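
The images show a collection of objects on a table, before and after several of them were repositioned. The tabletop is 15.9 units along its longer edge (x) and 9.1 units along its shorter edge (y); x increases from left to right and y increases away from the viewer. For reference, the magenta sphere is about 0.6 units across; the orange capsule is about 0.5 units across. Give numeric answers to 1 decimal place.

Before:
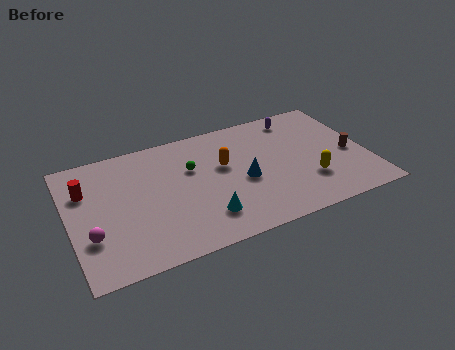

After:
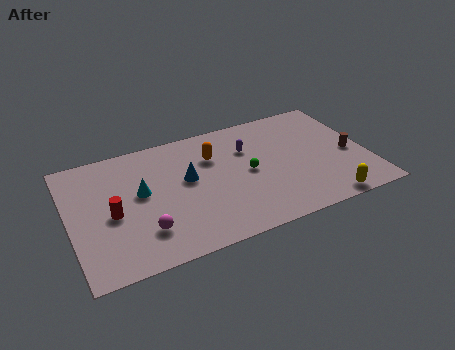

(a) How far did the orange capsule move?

1.0

The orange capsule moved from about (8.3, 5.5) to (7.8, 6.4), a distance of √(0.5² + 0.9²) ≈ 1.0.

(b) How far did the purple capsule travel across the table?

3.3

From (12.6, 7.8) to (9.7, 6.3), the purple capsule covered √(2.9² + 1.5²) ≈ 3.3 units.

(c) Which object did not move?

the brown cylinder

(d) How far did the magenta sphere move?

2.8

The magenta sphere was near (1.0, 2.9) before and (3.7, 2.3) after, so it travelled √(2.7² + 0.6²) ≈ 2.8 units.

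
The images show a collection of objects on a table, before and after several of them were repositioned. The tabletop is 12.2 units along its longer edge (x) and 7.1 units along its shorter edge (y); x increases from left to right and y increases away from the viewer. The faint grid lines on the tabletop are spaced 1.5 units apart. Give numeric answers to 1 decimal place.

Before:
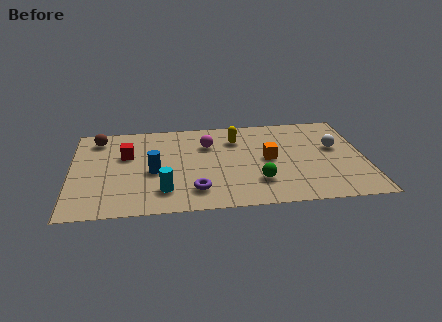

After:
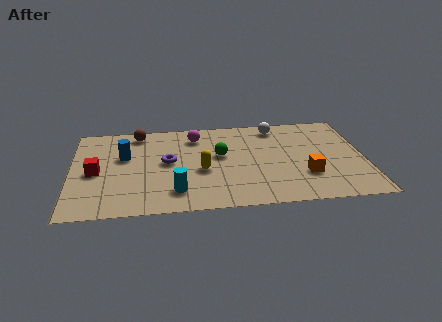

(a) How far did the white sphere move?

3.1

From (11.0, 4.2) to (8.6, 6.1), the white sphere covered √(2.4² + 1.9²) ≈ 3.1 units.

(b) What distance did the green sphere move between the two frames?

2.7

The green sphere was near (7.7, 1.9) before and (6.2, 4.1) after, so it travelled √(1.5² + 2.2²) ≈ 2.7 units.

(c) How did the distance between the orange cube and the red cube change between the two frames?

+2.8

They were about 6.0 units apart before and 8.8 after — 2.8 units further apart.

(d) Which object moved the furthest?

the white sphere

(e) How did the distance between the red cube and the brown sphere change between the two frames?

+1.6

Before: roughly 1.8 units apart; after: 3.4. That's 1.6 units further apart.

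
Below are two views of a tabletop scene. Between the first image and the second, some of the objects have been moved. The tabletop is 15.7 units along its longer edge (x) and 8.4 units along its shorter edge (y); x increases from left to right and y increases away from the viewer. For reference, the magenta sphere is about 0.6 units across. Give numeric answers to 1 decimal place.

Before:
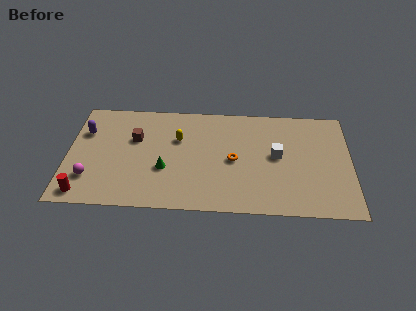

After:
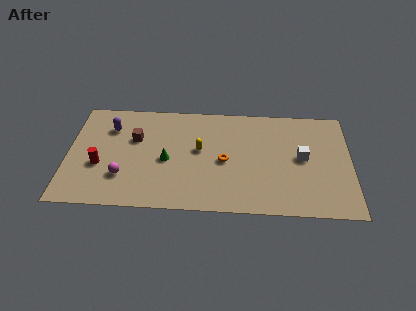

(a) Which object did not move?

the brown cube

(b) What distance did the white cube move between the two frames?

1.4

From (11.6, 4.5) to (13.0, 4.4), the white cube covered √(1.4² + 0.1²) ≈ 1.4 units.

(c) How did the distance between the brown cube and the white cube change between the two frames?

+1.4

The distance was about 8.0 in the first image and 9.4 in the second, so they moved 1.4 units further apart.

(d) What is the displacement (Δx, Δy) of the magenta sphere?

(1.8, 0.2)

From the two frames, the magenta sphere sits at roughly (1.3, 2.2) before and (3.1, 2.4) after.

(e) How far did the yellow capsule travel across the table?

1.4

The yellow capsule was near (6.1, 5.5) before and (7.3, 4.7) after, so it travelled √(1.2² + 0.8²) ≈ 1.4 units.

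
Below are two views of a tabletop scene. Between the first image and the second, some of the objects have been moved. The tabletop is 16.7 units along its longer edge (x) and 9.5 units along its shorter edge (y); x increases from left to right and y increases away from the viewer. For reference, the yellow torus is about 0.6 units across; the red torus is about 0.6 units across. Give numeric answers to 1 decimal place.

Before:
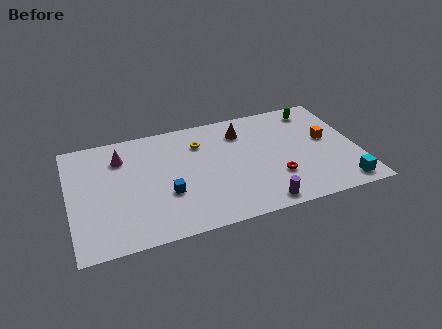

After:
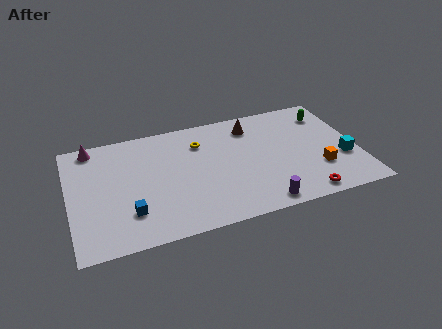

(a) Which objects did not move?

the yellow torus and the purple cylinder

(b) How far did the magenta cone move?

2.1

The magenta cone moved from about (3.1, 7.2) to (1.5, 8.5), a distance of √(1.6² + 1.3²) ≈ 2.1.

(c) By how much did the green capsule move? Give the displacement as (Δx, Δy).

(0.7, -0.6)

From the two frames, the green capsule sits at roughly (14.6, 8.1) before and (15.3, 7.5) after.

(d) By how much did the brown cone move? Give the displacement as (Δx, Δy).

(0.6, 0.3)

From the two frames, the brown cone sits at roughly (10.2, 7.4) before and (10.8, 7.7) after.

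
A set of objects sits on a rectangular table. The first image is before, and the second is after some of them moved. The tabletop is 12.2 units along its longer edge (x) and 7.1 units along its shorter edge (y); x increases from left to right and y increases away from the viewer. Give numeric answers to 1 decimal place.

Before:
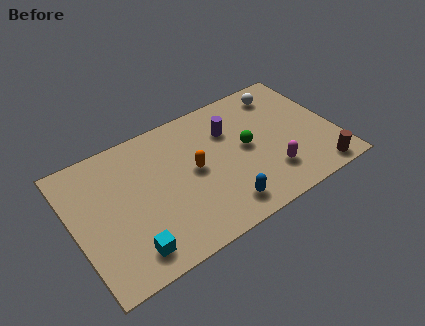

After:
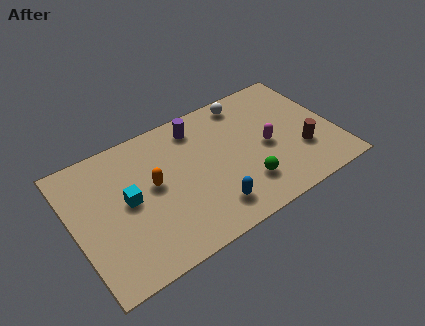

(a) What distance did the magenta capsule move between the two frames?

1.5

From (8.9, 1.8) to (9.0, 3.3), the magenta capsule covered √(0.1² + 1.5²) ≈ 1.5 units.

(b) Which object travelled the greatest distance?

the cyan cube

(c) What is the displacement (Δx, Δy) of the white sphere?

(-1.7, 0.3)

The white sphere was at about (10.2, 5.9) and moved to about (8.5, 6.2).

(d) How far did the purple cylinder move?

1.7

From (7.5, 5.0) to (6.1, 5.9), the purple cylinder covered √(1.4² + 0.9²) ≈ 1.7 units.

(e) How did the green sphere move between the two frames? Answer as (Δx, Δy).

(-0.4, -1.9)

The green sphere started near (8.1, 3.7) and ended near (7.7, 1.8).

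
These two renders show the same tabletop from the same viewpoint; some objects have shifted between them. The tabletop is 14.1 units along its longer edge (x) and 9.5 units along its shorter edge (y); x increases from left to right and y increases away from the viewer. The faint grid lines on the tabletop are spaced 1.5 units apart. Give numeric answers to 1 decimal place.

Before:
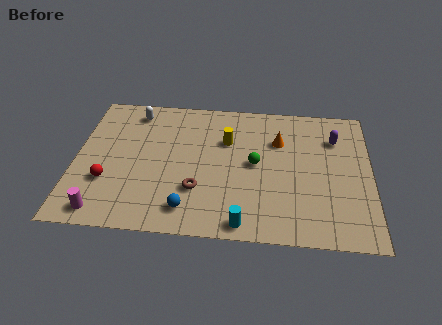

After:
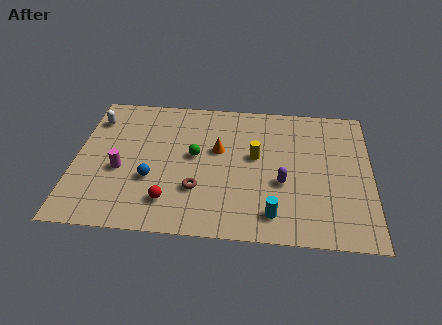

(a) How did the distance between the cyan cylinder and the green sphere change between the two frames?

+1.2

The distance was about 4.0 in the first image and 5.2 in the second, so they moved 1.2 units further apart.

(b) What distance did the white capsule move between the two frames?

2.0

The white capsule was near (2.7, 8.1) before and (0.8, 7.4) after, so it travelled √(1.9² + 0.7²) ≈ 2.0 units.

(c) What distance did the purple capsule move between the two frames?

4.1

The purple capsule moved from about (12.4, 7.0) to (9.9, 3.7), a distance of √(2.5² + 3.3²) ≈ 4.1.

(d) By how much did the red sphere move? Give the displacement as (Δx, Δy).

(3.0, -1.1)

From the two frames, the red sphere sits at roughly (1.6, 3.1) before and (4.6, 2.0) after.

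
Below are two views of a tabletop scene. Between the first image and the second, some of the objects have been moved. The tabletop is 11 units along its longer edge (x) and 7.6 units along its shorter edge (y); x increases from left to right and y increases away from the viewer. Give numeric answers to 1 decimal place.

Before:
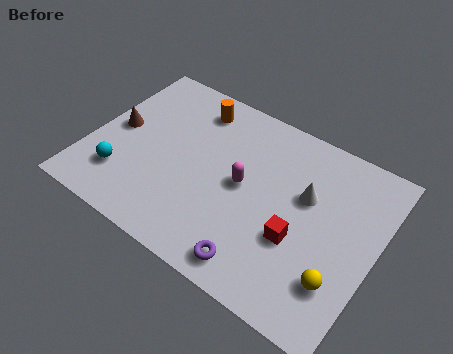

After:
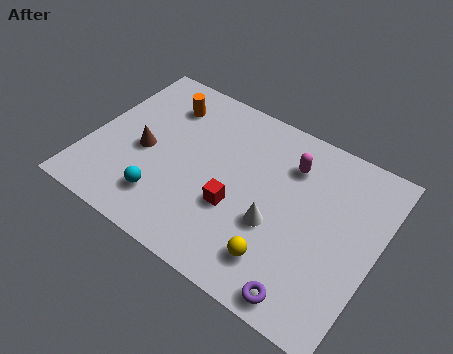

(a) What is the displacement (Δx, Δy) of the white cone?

(-0.9, -1.8)

The white cone was at about (8.2, 4.7) and moved to about (7.3, 2.9).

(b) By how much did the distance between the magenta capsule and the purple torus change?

+2.0

They were about 3.1 units apart before and 5.1 after — 2.0 units further apart.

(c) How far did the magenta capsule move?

2.3

The magenta capsule was near (5.9, 3.9) before and (7.4, 5.7) after, so it travelled √(1.5² + 1.8²) ≈ 2.3 units.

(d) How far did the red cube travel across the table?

2.4

The red cube was near (8.2, 2.8) before and (5.8, 2.8) after, so it travelled √(2.4² + 0.0²) ≈ 2.4 units.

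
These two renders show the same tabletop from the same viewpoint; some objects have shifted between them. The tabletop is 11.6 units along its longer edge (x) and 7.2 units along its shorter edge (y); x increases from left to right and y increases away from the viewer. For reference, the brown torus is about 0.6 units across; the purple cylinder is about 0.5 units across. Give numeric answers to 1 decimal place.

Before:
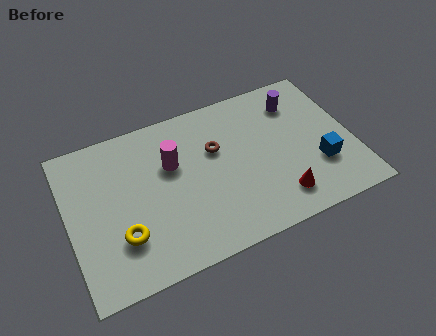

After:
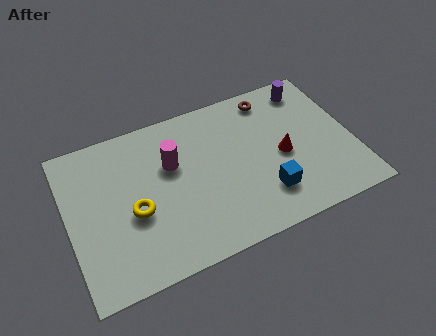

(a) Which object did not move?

the magenta cylinder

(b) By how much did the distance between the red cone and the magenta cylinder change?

-0.5

Before: roughly 5.1 units apart; after: 4.6. That's 0.5 units closer together.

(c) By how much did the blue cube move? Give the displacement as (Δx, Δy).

(-2.3, -0.5)

From the two frames, the blue cube sits at roughly (10.1, 2.3) before and (7.8, 1.8) after.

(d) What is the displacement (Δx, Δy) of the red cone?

(0.4, 1.9)

The red cone started near (8.3, 1.4) and ended near (8.7, 3.3).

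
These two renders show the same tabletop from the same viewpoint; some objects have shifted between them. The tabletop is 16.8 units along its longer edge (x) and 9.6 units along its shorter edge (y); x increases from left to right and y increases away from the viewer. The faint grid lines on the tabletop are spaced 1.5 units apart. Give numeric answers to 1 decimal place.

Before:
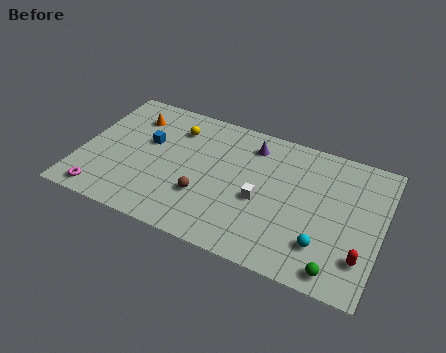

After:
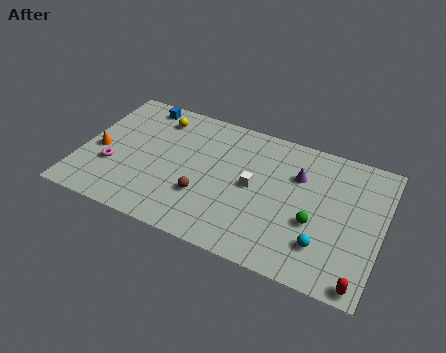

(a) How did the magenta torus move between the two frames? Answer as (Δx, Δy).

(0.3, 2.2)

The magenta torus was at about (1.6, 1.1) and moved to about (1.9, 3.3).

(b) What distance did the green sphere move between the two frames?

3.0

The green sphere moved from about (14.7, 1.1) to (13.2, 3.7), a distance of √(1.5² + 2.6²) ≈ 3.0.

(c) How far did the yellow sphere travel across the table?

1.2

The yellow sphere was near (5.0, 7.4) before and (3.9, 7.8) after, so it travelled √(1.1² + 0.4²) ≈ 1.2 units.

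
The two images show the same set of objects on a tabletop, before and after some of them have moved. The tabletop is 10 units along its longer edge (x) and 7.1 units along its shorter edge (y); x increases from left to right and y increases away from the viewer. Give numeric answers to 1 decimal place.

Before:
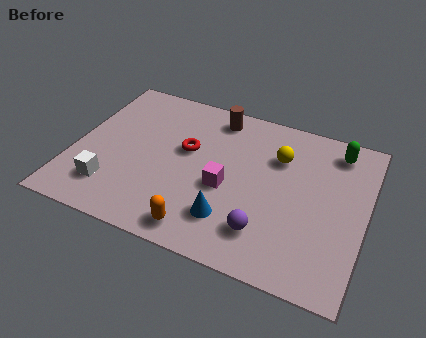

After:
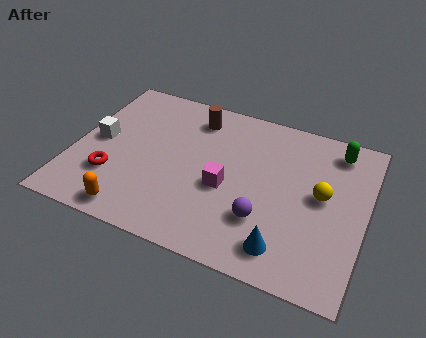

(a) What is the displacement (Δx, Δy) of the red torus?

(-2.3, -2.1)

The red torus was at about (3.8, 4.2) and moved to about (1.5, 2.1).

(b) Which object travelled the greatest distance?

the red torus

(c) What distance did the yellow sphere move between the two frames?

2.0

The yellow sphere moved from about (6.9, 5.0) to (8.5, 3.8), a distance of √(1.6² + 1.2²) ≈ 2.0.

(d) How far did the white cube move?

2.1

From (1.5, 1.6) to (0.8, 3.6), the white cube covered √(0.7² + 2.0²) ≈ 2.1 units.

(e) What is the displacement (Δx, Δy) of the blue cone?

(1.9, -0.5)

The blue cone started near (5.6, 1.7) and ended near (7.5, 1.2).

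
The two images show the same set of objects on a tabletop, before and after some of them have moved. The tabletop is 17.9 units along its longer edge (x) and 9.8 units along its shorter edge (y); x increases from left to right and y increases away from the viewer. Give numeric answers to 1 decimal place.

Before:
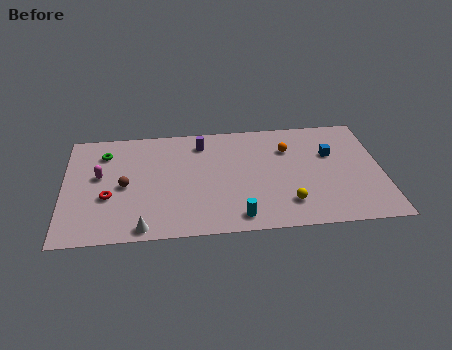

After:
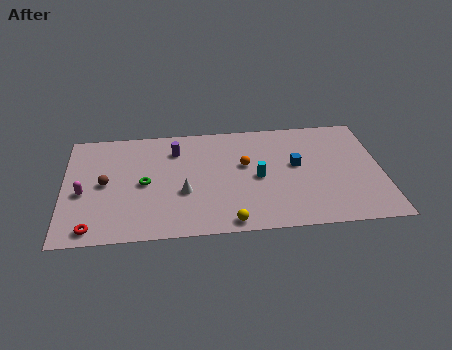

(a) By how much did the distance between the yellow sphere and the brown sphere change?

-1.4

They were about 9.4 units apart before and 8.0 after — 1.4 units closer together.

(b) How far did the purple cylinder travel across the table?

1.6

The purple cylinder moved from about (7.8, 8.0) to (6.3, 7.5), a distance of √(1.5² + 0.5²) ≈ 1.6.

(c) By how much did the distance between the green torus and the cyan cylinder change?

-3.3

They were about 9.7 units apart before and 6.4 after — 3.3 units closer together.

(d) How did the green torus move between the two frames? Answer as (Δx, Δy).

(2.2, -2.9)

The green torus started near (2.3, 7.6) and ended near (4.5, 4.7).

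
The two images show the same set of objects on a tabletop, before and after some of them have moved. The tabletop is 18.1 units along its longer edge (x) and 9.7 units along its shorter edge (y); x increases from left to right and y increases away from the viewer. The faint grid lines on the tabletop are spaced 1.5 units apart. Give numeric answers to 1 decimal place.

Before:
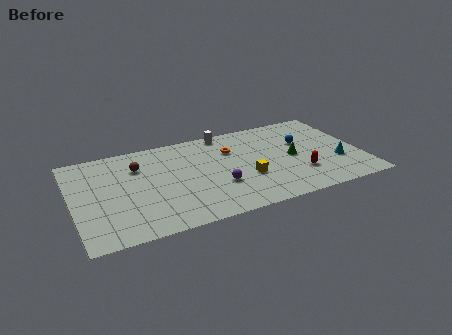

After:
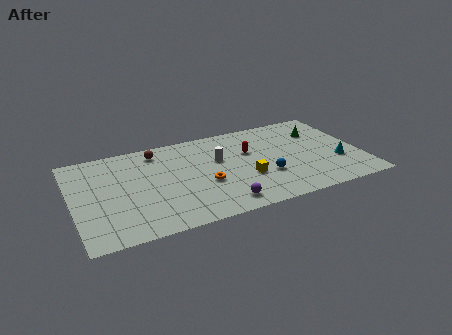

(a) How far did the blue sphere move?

3.9

The blue sphere moved from about (14.6, 6.1) to (11.9, 3.3), a distance of √(2.7² + 2.8²) ≈ 3.9.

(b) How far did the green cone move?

3.0

From (13.8, 4.7) to (15.8, 7.0), the green cone covered √(2.0² + 2.3²) ≈ 3.0 units.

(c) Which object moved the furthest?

the red capsule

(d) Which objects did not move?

the yellow cube and the cyan cone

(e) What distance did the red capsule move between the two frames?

4.4

The red capsule was near (14.0, 2.8) before and (11.2, 6.2) after, so it travelled √(2.8² + 3.4²) ≈ 4.4 units.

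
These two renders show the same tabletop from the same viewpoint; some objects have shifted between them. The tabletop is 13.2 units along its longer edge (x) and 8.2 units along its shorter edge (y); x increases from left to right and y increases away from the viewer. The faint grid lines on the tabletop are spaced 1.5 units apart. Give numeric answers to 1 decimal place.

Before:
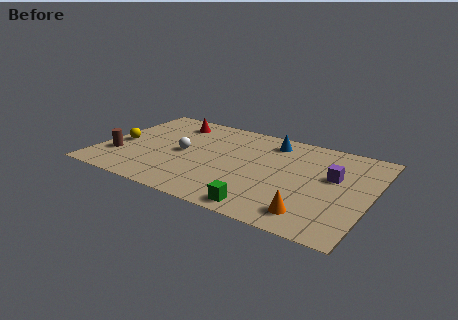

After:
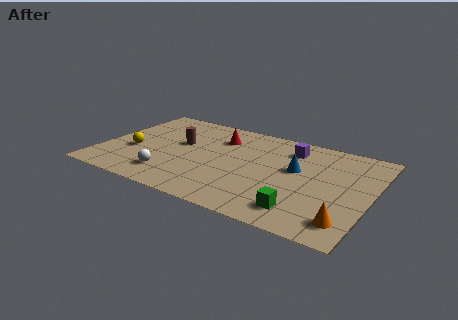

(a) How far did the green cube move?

1.8

From (8.5, 0.9) to (10.2, 1.5), the green cube covered √(1.7² + 0.6²) ≈ 1.8 units.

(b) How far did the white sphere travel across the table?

2.3

The white sphere moved from about (4.0, 4.0) to (3.7, 1.7), a distance of √(0.3² + 2.3²) ≈ 2.3.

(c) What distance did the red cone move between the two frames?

2.6

The red cone was near (3.0, 6.7) before and (5.5, 6.1) after, so it travelled √(2.5² + 0.6²) ≈ 2.6 units.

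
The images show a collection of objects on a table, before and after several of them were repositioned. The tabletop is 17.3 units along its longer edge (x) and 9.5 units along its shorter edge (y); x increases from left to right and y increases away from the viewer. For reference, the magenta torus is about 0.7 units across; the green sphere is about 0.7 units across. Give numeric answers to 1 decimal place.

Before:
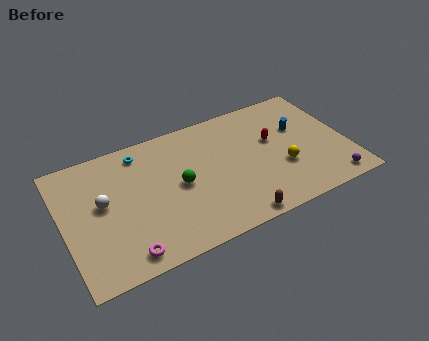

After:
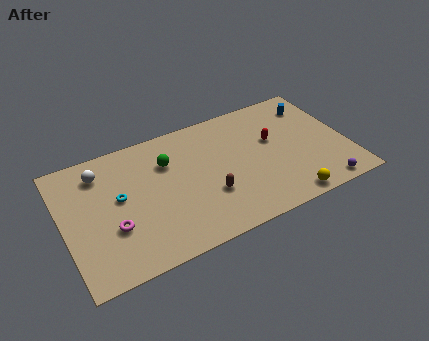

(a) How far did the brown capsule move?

2.7

The brown capsule moved from about (9.9, 0.8) to (8.6, 3.2), a distance of √(1.3² + 2.4²) ≈ 2.7.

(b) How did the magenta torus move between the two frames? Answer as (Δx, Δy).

(-0.5, 2.1)

The magenta torus was at about (3.3, 1.2) and moved to about (2.8, 3.3).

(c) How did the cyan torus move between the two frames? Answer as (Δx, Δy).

(-1.6, -2.8)

From the two frames, the cyan torus sits at roughly (5.0, 8.1) before and (3.4, 5.3) after.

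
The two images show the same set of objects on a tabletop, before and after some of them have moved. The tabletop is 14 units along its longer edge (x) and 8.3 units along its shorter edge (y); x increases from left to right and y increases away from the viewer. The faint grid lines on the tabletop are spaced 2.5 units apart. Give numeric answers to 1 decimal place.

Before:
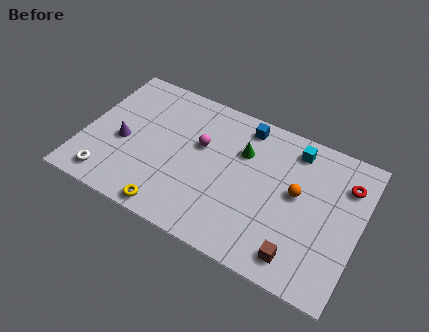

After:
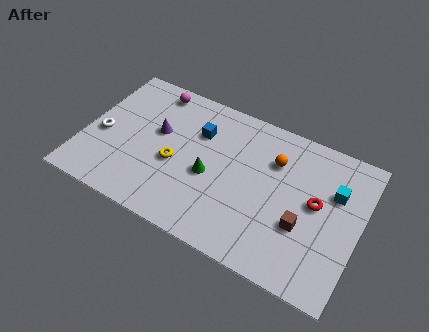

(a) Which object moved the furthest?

the magenta sphere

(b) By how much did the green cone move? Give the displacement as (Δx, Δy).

(-1.4, -2.1)

From the two frames, the green cone sits at roughly (7.9, 5.7) before and (6.5, 3.6) after.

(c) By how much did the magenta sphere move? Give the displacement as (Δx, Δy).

(-2.8, 2.2)

From the two frames, the magenta sphere sits at roughly (5.8, 5.1) before and (3.0, 7.3) after.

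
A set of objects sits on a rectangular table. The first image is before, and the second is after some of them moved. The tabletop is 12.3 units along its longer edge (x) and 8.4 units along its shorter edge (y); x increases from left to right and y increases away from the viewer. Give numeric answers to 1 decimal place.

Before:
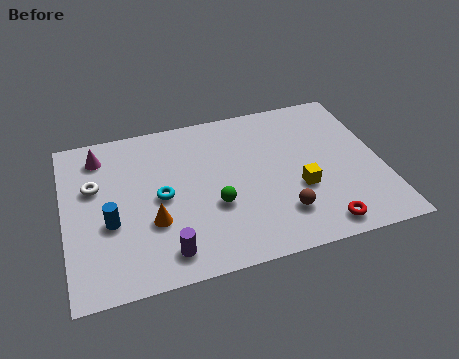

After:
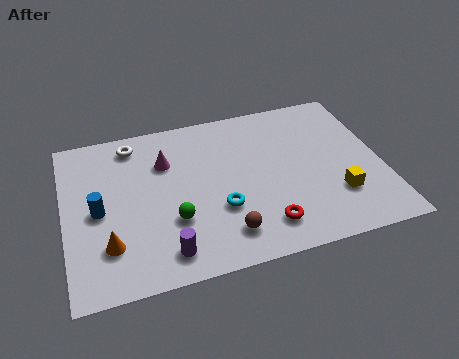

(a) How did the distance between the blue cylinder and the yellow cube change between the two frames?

+1.9

They were about 7.3 units apart before and 9.2 after — 1.9 units further apart.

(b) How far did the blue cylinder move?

0.8

The blue cylinder was near (1.7, 3.3) before and (1.3, 4.0) after, so it travelled √(0.4² + 0.7²) ≈ 0.8 units.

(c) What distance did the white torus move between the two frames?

2.5

The white torus moved from about (1.2, 5.3) to (2.8, 7.2), a distance of √(1.6² + 1.9²) ≈ 2.5.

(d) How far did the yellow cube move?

1.6

The yellow cube was near (9.0, 3.1) before and (10.4, 2.4) after, so it travelled √(1.4² + 0.7²) ≈ 1.6 units.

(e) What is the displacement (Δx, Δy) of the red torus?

(-2.1, 0.6)

From the two frames, the red torus sits at roughly (9.6, 1.0) before and (7.5, 1.6) after.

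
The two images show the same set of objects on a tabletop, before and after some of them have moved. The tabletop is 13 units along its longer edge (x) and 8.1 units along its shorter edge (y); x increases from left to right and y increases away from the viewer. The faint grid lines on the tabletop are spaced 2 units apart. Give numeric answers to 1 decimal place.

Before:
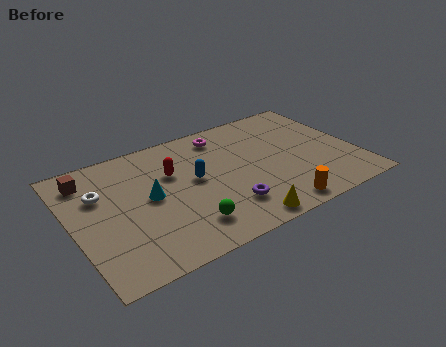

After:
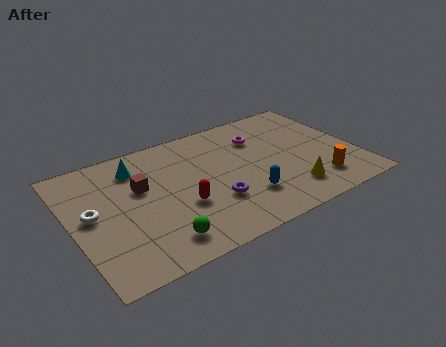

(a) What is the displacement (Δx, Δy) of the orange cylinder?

(2.1, 0.8)

From the two frames, the orange cylinder sits at roughly (8.8, 0.9) before and (10.9, 1.7) after.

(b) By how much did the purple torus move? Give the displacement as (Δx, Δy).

(-0.5, 0.6)

From the two frames, the purple torus sits at roughly (6.7, 2.0) before and (6.2, 2.6) after.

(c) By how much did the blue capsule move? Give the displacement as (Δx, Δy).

(2.0, -2.2)

The blue capsule started near (5.6, 4.4) and ended near (7.6, 2.2).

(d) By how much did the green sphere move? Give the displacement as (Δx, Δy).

(-1.3, -0.3)

From the two frames, the green sphere sits at roughly (4.8, 1.7) before and (3.5, 1.4) after.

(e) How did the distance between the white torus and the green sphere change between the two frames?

-1.1

They were about 5.0 units apart before and 3.9 after — 1.1 units closer together.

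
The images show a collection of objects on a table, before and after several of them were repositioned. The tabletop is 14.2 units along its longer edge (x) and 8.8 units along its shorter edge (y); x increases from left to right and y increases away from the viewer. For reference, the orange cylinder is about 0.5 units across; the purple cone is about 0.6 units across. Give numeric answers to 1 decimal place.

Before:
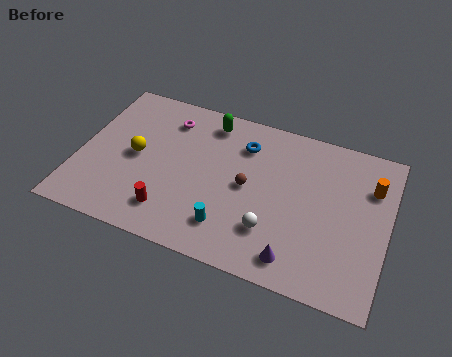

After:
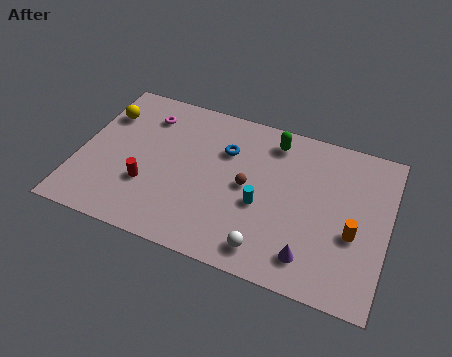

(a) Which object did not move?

the brown sphere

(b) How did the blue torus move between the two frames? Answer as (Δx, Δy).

(-0.8, -0.6)

The blue torus started near (7.4, 6.7) and ended near (6.6, 6.1).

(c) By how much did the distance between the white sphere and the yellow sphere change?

+2.8

Before: roughly 6.8 units apart; after: 9.6. That's 2.8 units further apart.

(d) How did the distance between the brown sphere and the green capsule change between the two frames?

-0.6

Before: roughly 3.7 units apart; after: 3.1. That's 0.6 units closer together.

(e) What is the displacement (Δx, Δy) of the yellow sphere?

(-1.7, 2.0)

The yellow sphere was at about (2.6, 4.4) and moved to about (0.9, 6.4).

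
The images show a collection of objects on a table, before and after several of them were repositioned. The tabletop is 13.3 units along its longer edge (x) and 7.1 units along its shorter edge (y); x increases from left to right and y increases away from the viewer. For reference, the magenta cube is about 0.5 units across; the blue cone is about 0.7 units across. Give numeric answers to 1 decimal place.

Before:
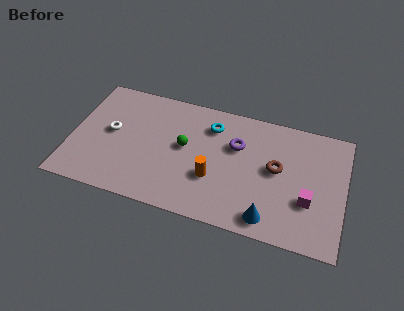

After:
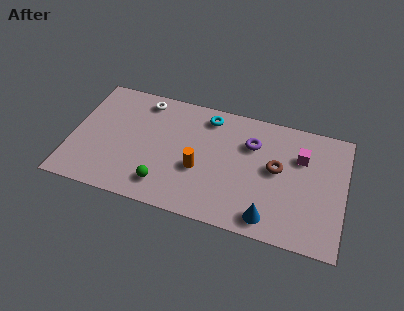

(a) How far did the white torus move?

2.7

The white torus was near (1.9, 3.8) before and (3.3, 6.1) after, so it travelled √(1.4² + 2.3²) ≈ 2.7 units.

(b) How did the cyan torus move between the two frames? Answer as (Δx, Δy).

(-0.2, 0.5)

The cyan torus started near (6.7, 5.5) and ended near (6.5, 6.0).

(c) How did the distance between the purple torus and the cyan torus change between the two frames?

+0.9

They were about 1.5 units apart before and 2.4 after — 0.9 units further apart.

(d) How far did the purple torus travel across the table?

0.8

From (8.0, 4.7) to (8.7, 5.0), the purple torus covered √(0.7² + 0.3²) ≈ 0.8 units.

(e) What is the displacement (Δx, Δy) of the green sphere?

(-0.8, -2.5)

The green sphere started near (5.5, 3.9) and ended near (4.7, 1.4).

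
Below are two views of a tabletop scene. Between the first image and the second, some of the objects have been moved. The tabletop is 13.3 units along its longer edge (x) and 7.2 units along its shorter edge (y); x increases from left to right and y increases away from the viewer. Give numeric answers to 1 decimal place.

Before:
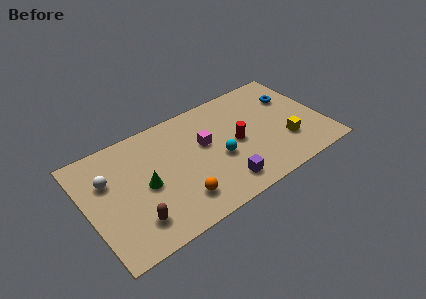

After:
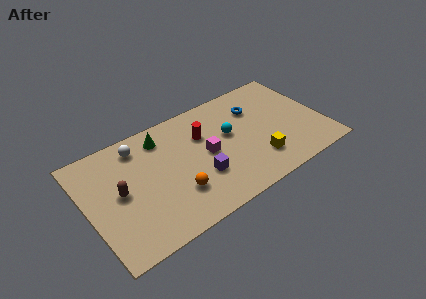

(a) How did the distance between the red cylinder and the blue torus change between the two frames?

-0.7

They were about 3.8 units apart before and 3.1 after — 0.7 units closer together.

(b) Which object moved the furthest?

the green cone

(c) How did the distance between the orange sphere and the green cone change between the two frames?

+1.4

The distance was about 2.4 in the first image and 3.8 in the second, so they moved 1.4 units further apart.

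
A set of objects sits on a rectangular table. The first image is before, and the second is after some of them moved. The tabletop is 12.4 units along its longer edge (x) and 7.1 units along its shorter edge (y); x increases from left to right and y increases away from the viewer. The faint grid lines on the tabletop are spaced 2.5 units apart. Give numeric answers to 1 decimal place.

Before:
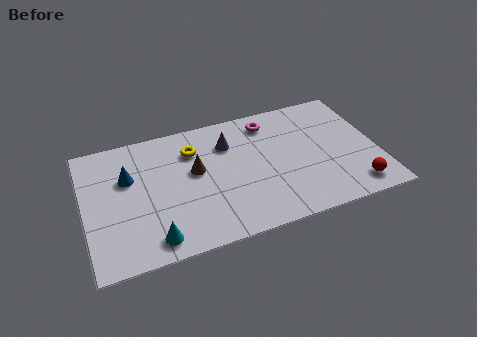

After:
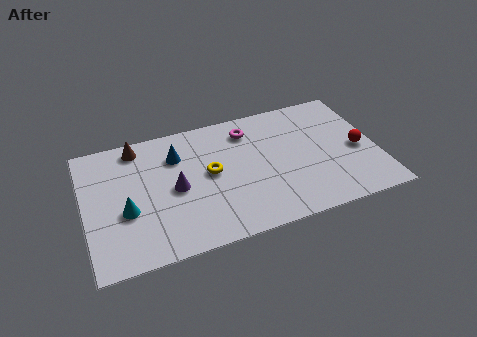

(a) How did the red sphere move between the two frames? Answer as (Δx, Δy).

(0.4, 2.1)

The red sphere started near (11.2, 1.1) and ended near (11.6, 3.2).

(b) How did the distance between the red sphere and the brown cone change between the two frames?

+2.5

They were about 7.2 units apart before and 9.7 after — 2.5 units further apart.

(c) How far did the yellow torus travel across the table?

1.6

The yellow torus moved from about (4.7, 5.3) to (5.3, 3.8), a distance of √(0.6² + 1.5²) ≈ 1.6.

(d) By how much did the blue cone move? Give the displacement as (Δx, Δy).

(2.1, 0.6)

From the two frames, the blue cone sits at roughly (1.9, 4.6) before and (4.0, 5.2) after.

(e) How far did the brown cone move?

3.1

From (4.7, 4.1) to (2.4, 6.2), the brown cone covered √(2.3² + 2.1²) ≈ 3.1 units.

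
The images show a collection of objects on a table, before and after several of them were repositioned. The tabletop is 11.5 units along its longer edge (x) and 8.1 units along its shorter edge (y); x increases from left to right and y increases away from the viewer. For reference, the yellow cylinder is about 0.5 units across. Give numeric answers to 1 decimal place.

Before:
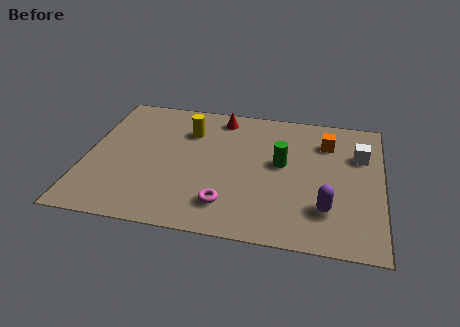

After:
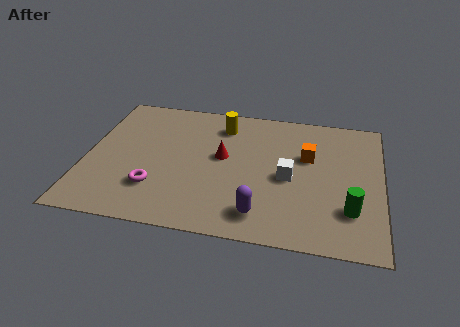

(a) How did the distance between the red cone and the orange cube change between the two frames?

-0.9

The distance was about 4.3 in the first image and 3.4 in the second, so they moved 0.9 units closer together.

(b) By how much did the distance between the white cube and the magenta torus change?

-1.0

They were about 6.3 units apart before and 5.3 after — 1.0 units closer together.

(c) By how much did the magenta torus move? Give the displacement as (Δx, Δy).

(-2.8, 0.5)

The magenta torus started near (5.6, 1.7) and ended near (2.8, 2.2).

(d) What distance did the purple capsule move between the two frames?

2.6

The purple capsule was near (9.4, 2.1) before and (6.9, 1.4) after, so it travelled √(2.5² + 0.7²) ≈ 2.6 units.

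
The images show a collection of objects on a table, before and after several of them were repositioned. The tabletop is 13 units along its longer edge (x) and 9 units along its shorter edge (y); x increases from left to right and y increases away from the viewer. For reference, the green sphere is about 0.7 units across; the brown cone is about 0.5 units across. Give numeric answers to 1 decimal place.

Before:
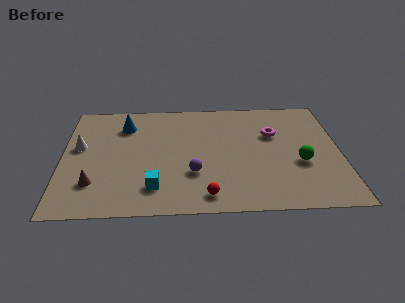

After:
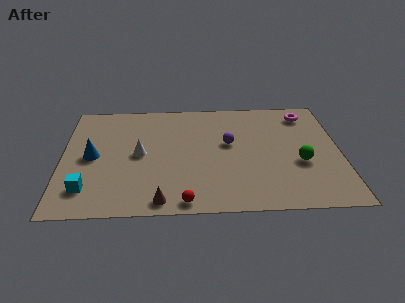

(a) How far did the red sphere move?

1.1

The red sphere was near (6.7, 1.2) before and (5.7, 0.8) after, so it travelled √(1.0² + 0.4²) ≈ 1.1 units.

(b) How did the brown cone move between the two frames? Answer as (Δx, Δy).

(3.1, -1.4)

From the two frames, the brown cone sits at roughly (1.5, 2.3) before and (4.6, 0.9) after.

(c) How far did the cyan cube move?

3.1

The cyan cube was near (4.3, 1.9) before and (1.2, 1.9) after, so it travelled √(3.1² + 0.0²) ≈ 3.1 units.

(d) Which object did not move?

the green sphere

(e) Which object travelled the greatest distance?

the brown cone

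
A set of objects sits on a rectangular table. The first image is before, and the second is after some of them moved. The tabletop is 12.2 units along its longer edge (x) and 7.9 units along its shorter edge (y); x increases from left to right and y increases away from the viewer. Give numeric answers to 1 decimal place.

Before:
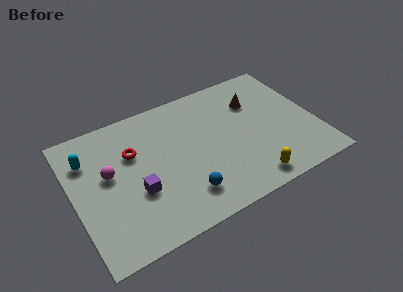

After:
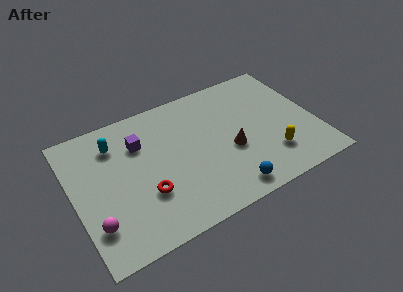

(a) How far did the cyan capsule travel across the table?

1.4

The cyan capsule was near (0.9, 5.8) before and (2.3, 6.1) after, so it travelled √(1.4² + 0.3²) ≈ 1.4 units.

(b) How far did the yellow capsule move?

1.6

The yellow capsule was near (8.4, 1.0) before and (9.7, 2.0) after, so it travelled √(1.3² + 1.0²) ≈ 1.6 units.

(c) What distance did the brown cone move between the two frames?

2.9

From (9.4, 5.6) to (7.8, 3.2), the brown cone covered √(1.6² + 2.4²) ≈ 2.9 units.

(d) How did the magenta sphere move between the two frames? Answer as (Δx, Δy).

(-1.0, -2.5)

From the two frames, the magenta sphere sits at roughly (1.8, 4.5) before and (0.8, 2.0) after.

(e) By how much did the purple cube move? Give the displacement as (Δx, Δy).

(0.5, 2.7)

From the two frames, the purple cube sits at roughly (3.0, 2.9) before and (3.5, 5.6) after.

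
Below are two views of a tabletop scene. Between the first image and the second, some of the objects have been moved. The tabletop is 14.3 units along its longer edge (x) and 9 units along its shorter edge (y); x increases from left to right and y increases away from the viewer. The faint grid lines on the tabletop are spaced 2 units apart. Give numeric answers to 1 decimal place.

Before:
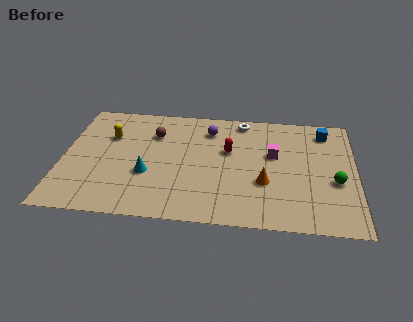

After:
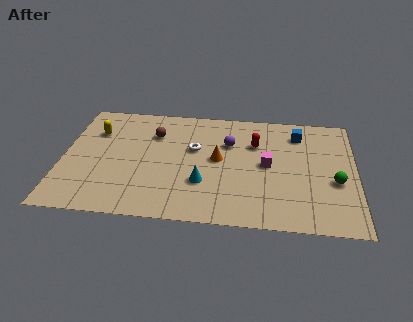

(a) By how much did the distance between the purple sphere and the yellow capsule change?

+1.6

They were about 5.0 units apart before and 6.6 after — 1.6 units further apart.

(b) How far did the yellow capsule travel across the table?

0.8

The yellow capsule moved from about (2.2, 6.1) to (1.5, 6.4), a distance of √(0.7² + 0.3²) ≈ 0.8.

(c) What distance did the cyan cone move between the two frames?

2.7

The cyan cone was near (4.2, 3.3) before and (6.9, 2.9) after, so it travelled √(2.7² + 0.4²) ≈ 2.7 units.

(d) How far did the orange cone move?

2.8

The orange cone moved from about (9.9, 3.2) to (7.6, 4.8), a distance of √(2.3² + 1.6²) ≈ 2.8.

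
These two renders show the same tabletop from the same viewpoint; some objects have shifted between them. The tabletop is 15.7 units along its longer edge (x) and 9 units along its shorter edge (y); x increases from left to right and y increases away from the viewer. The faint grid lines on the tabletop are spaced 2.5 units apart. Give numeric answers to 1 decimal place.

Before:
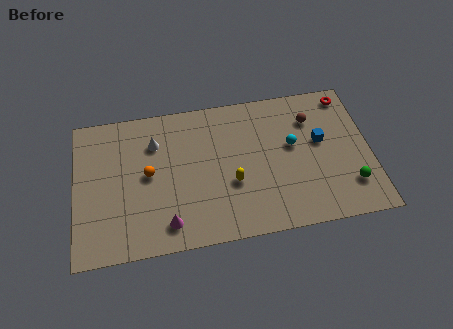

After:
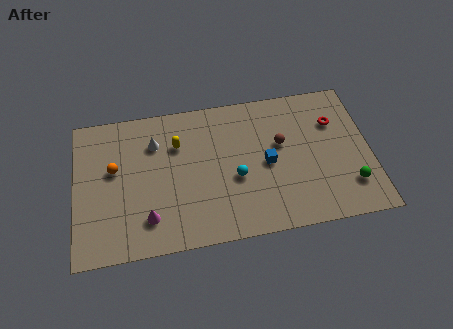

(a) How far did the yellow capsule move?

4.0

From (8.3, 3.4) to (5.5, 6.3), the yellow capsule covered √(2.8² + 2.9²) ≈ 4.0 units.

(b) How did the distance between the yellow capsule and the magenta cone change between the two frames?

+0.6

Before: roughly 4.0 units apart; after: 4.6. That's 0.6 units further apart.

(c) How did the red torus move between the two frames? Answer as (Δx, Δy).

(-0.8, -1.6)

The red torus started near (14.7, 7.9) and ended near (13.9, 6.3).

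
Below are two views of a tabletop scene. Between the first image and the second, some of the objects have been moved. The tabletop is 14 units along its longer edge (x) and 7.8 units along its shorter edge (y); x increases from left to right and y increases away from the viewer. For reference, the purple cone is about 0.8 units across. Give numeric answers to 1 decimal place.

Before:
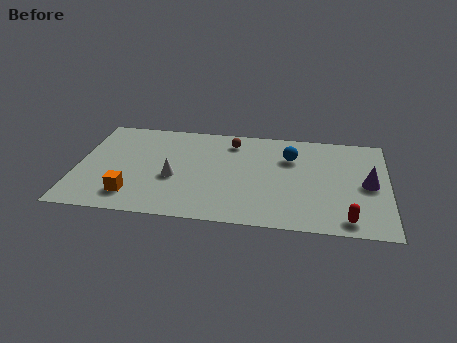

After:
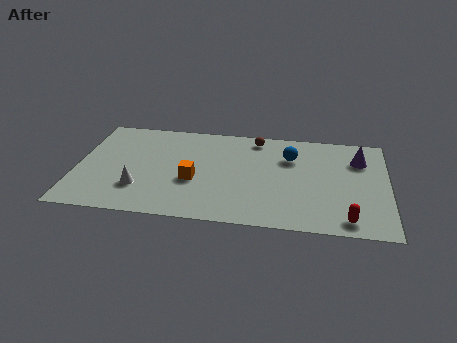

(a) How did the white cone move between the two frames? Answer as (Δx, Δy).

(-1.5, -1.0)

The white cone was at about (4.4, 3.2) and moved to about (2.9, 2.2).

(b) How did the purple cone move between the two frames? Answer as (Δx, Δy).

(-0.4, 1.9)

The purple cone started near (13.1, 3.8) and ended near (12.7, 5.7).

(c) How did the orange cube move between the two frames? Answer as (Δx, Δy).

(2.7, 1.5)

The orange cube started near (2.6, 1.6) and ended near (5.3, 3.1).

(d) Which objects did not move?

the blue sphere and the red capsule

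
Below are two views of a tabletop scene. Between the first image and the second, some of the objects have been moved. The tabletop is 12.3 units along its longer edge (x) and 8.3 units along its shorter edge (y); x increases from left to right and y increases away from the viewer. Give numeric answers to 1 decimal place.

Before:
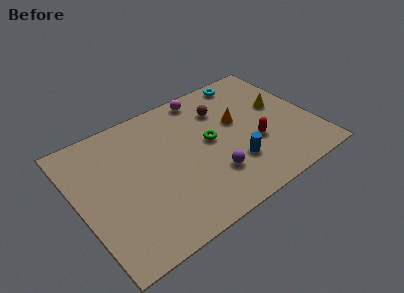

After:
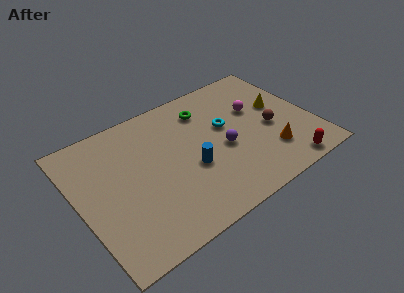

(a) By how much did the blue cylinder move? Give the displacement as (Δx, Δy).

(-2.1, 0.9)

The blue cylinder was at about (7.8, 2.4) and moved to about (5.7, 3.3).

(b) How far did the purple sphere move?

1.6

The purple sphere moved from about (6.6, 2.3) to (7.5, 3.6), a distance of √(0.9² + 1.3²) ≈ 1.6.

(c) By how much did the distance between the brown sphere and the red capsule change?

-0.4

Before: roughly 3.2 units apart; after: 2.8. That's 0.4 units closer together.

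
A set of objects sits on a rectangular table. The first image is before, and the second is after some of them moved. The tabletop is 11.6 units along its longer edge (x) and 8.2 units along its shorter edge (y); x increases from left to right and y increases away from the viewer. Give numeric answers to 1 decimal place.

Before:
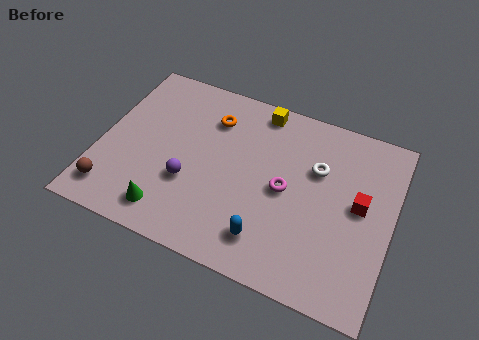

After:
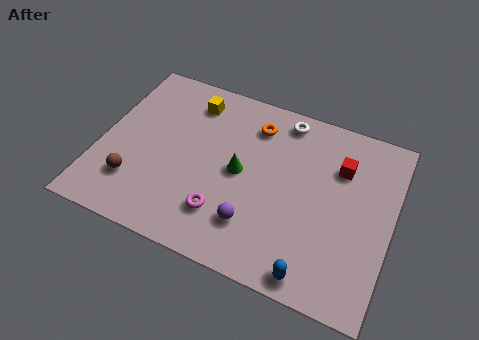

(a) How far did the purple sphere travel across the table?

2.8

The purple sphere was near (3.7, 2.9) before and (6.4, 2.0) after, so it travelled √(2.7² + 0.9²) ≈ 2.8 units.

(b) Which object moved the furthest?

the green cone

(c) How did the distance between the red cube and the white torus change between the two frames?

+0.7

Before: roughly 2.1 units apart; after: 2.8. That's 0.7 units further apart.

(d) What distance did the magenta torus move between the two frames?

3.0

From (7.4, 4.0) to (5.2, 2.0), the magenta torus covered √(2.2² + 2.0²) ≈ 3.0 units.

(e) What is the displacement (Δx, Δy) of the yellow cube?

(-2.7, -0.6)

The yellow cube started near (6.0, 7.3) and ended near (3.3, 6.7).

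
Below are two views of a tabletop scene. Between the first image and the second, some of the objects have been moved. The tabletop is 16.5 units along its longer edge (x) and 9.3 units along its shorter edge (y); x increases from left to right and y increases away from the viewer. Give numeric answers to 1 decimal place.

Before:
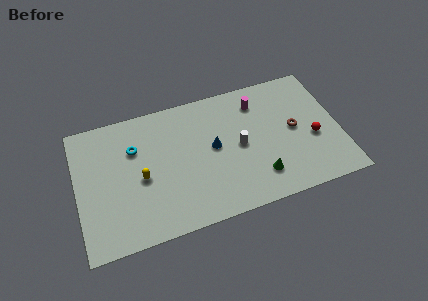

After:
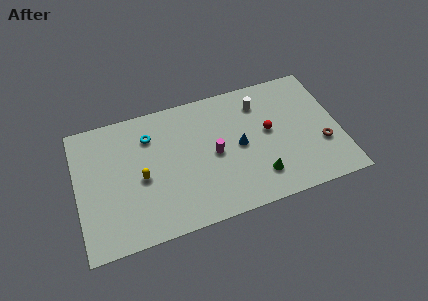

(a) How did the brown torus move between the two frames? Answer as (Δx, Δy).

(1.6, -1.6)

From the two frames, the brown torus sits at roughly (13.7, 4.8) before and (15.3, 3.2) after.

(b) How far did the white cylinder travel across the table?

3.1

The white cylinder moved from about (10.2, 4.6) to (11.7, 7.3), a distance of √(1.5² + 2.7²) ≈ 3.1.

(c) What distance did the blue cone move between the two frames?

1.6

The blue cone moved from about (8.6, 5.0) to (10.2, 4.6), a distance of √(1.6² + 0.4²) ≈ 1.6.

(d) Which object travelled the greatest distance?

the magenta cylinder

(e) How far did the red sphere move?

3.0

The red sphere moved from about (14.8, 3.8) to (12.1, 5.1), a distance of √(2.7² + 1.3²) ≈ 3.0.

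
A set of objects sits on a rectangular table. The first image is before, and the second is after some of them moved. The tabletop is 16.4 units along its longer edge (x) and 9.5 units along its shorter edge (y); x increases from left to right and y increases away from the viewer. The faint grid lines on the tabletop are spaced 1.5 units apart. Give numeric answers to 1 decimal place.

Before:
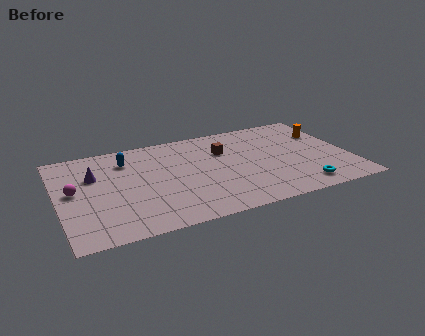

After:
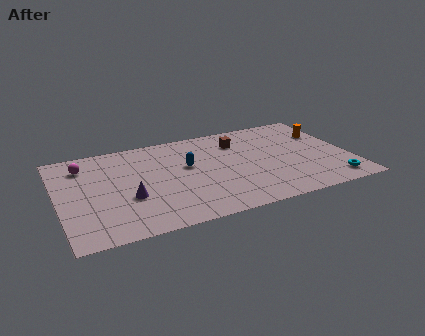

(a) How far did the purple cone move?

3.3

From (2.1, 6.3) to (3.8, 3.5), the purple cone covered √(1.7² + 2.8²) ≈ 3.3 units.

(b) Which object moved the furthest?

the blue capsule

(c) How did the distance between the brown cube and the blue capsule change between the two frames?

-2.1

They were about 5.6 units apart before and 3.5 after — 2.1 units closer together.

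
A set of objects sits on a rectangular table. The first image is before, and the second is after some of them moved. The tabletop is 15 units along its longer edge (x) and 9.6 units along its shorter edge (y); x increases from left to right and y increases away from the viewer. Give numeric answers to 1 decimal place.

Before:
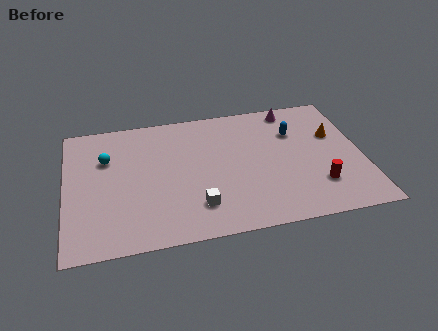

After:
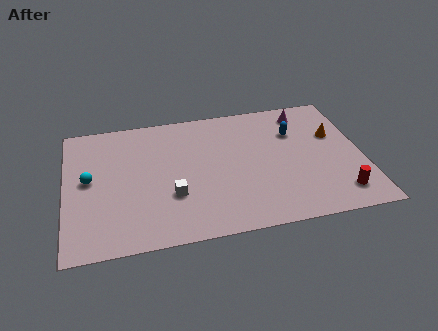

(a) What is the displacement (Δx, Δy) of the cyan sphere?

(-0.9, -1.4)

The cyan sphere was at about (2.1, 6.5) and moved to about (1.2, 5.1).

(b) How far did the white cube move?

1.6

The white cube was near (6.5, 2.2) before and (5.3, 3.2) after, so it travelled √(1.2² + 1.0²) ≈ 1.6 units.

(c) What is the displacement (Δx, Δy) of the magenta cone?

(0.6, -0.4)

The magenta cone was at about (11.7, 8.5) and moved to about (12.3, 8.1).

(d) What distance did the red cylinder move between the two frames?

1.3

The red cylinder moved from about (12.6, 2.5) to (13.6, 1.7), a distance of √(1.0² + 0.8²) ≈ 1.3.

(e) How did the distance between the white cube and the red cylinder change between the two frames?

+2.3

The distance was about 6.1 in the first image and 8.4 in the second, so they moved 2.3 units further apart.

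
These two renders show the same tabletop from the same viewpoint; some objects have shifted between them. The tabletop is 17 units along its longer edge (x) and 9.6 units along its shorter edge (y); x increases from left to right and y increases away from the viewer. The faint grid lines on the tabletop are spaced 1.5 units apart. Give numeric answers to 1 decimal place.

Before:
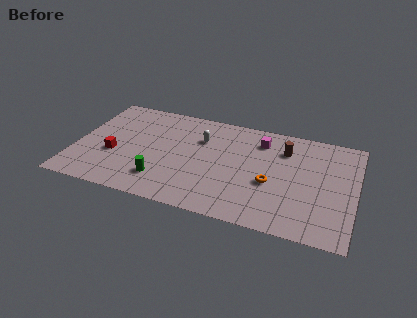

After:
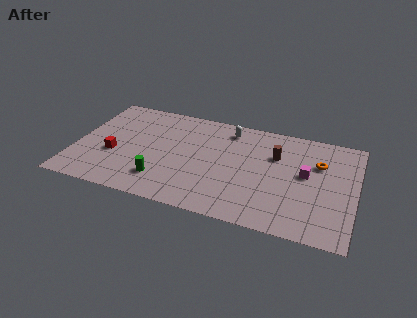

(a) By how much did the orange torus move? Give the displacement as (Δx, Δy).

(2.7, 2.6)

The orange torus started near (12.0, 3.9) and ended near (14.7, 6.5).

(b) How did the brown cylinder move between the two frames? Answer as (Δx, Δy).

(-0.5, -0.7)

From the two frames, the brown cylinder sits at roughly (12.6, 7.2) before and (12.1, 6.5) after.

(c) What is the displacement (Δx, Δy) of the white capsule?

(1.6, 1.4)

The white capsule started near (7.5, 6.7) and ended near (9.1, 8.1).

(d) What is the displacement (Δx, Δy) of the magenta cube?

(2.9, -2.3)

The magenta cube started near (11.1, 7.6) and ended near (14.0, 5.3).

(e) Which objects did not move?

the red cube and the green cylinder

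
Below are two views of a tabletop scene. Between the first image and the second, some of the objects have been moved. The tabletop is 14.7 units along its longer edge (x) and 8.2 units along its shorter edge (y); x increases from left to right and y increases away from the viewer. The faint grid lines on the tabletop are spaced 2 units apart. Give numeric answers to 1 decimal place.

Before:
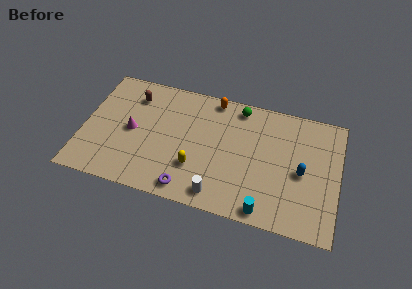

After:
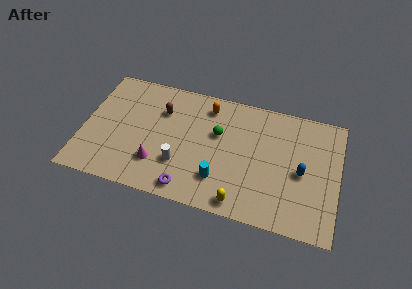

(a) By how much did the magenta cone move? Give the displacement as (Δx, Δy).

(1.6, -1.8)

The magenta cone was at about (2.8, 4.0) and moved to about (4.4, 2.2).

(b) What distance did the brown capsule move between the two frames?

1.8

From (2.7, 6.4) to (4.4, 5.8), the brown capsule covered √(1.7² + 0.6²) ≈ 1.8 units.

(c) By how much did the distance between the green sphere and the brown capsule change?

-2.8

They were about 6.2 units apart before and 3.4 after — 2.8 units closer together.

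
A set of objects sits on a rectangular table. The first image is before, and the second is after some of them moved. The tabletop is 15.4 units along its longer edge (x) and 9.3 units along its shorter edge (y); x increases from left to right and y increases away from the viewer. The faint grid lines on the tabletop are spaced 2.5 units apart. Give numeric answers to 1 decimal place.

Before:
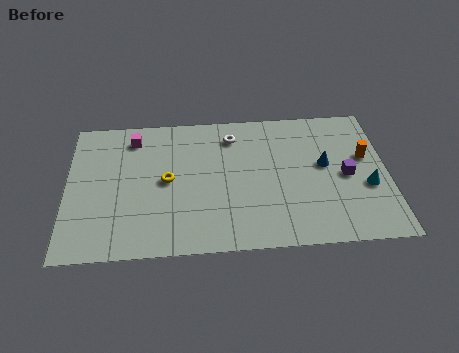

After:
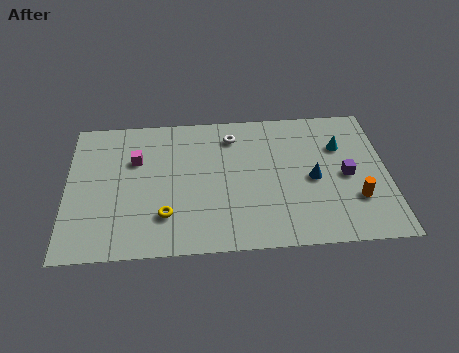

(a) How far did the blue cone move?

1.1

The blue cone was near (12.4, 5.2) before and (11.8, 4.3) after, so it travelled √(0.6² + 0.9²) ≈ 1.1 units.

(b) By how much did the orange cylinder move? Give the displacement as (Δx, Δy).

(-0.6, -2.8)

From the two frames, the orange cylinder sits at roughly (14.4, 5.6) before and (13.8, 2.8) after.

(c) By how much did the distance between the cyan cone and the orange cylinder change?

+1.6

Before: roughly 2.0 units apart; after: 3.6. That's 1.6 units further apart.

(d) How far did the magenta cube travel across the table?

1.5

From (3.2, 7.7) to (3.3, 6.2), the magenta cube covered √(0.1² + 1.5²) ≈ 1.5 units.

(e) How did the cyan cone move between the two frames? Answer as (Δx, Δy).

(-1.2, 2.8)

From the two frames, the cyan cone sits at roughly (14.4, 3.6) before and (13.2, 6.4) after.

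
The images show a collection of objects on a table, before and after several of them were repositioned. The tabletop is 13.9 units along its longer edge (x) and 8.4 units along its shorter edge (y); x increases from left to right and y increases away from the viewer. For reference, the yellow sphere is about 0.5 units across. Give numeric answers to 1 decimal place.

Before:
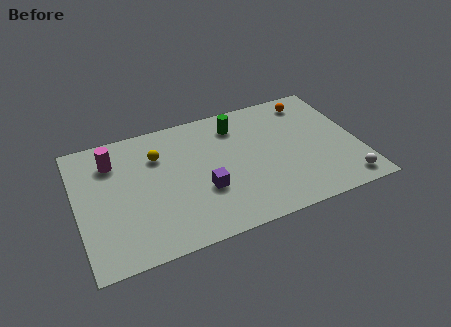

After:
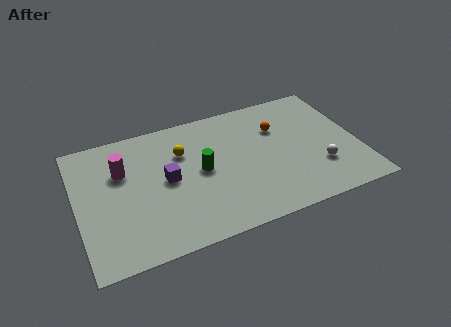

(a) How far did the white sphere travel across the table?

1.8

The white sphere moved from about (12.9, 1.1) to (11.8, 2.5), a distance of √(1.1² + 1.4²) ≈ 1.8.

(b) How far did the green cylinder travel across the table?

3.1

The green cylinder was near (8.1, 6.7) before and (6.1, 4.3) after, so it travelled √(2.0² + 2.4²) ≈ 3.1 units.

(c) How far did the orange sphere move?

2.2

The orange sphere moved from about (11.9, 7.1) to (10.1, 5.8), a distance of √(1.8² + 1.3²) ≈ 2.2.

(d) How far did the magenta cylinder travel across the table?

0.9

From (1.9, 6.4) to (2.3, 5.6), the magenta cylinder covered √(0.4² + 0.8²) ≈ 0.9 units.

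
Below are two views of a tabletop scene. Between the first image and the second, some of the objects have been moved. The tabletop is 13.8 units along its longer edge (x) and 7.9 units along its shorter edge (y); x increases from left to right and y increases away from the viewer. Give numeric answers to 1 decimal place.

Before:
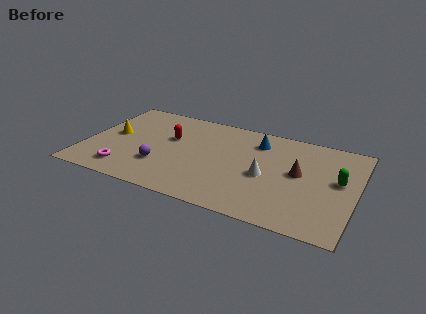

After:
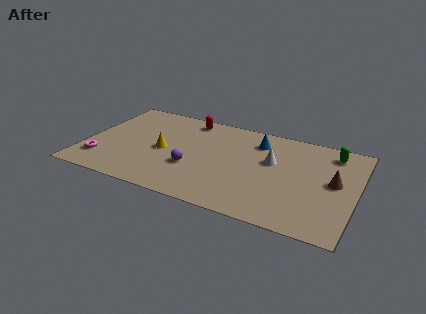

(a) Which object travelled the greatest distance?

the yellow cone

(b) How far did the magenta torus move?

1.4

The magenta torus moved from about (2.3, 1.4) to (1.0, 1.8), a distance of √(1.3² + 0.4²) ≈ 1.4.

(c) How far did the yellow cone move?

2.7

The yellow cone was near (1.3, 4.2) before and (4.0, 3.7) after, so it travelled √(2.7² + 0.5²) ≈ 2.7 units.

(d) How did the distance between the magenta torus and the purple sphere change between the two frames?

+2.7

The distance was about 2.0 in the first image and 4.7 in the second, so they moved 2.7 units further apart.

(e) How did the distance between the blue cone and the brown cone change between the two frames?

+1.6

They were about 3.0 units apart before and 4.6 after — 1.6 units further apart.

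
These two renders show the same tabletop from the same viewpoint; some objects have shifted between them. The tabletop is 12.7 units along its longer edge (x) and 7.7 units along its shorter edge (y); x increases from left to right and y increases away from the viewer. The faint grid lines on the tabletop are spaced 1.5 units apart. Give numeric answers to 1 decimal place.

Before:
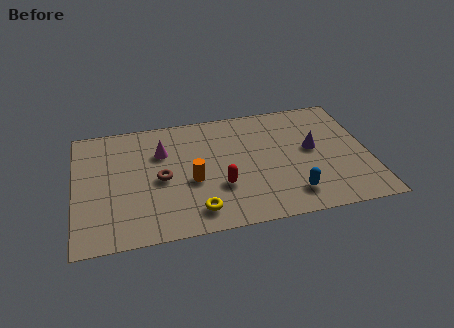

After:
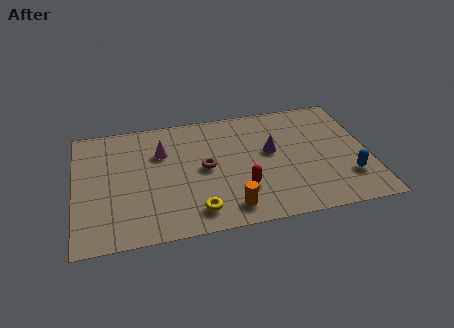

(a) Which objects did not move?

the magenta cone and the yellow torus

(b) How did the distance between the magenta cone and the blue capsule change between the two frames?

+1.9

They were about 6.6 units apart before and 8.5 after — 1.9 units further apart.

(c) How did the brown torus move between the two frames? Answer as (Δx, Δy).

(1.9, 0.3)

The brown torus started near (3.7, 3.6) and ended near (5.6, 3.9).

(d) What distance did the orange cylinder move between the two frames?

2.5

The orange cylinder was near (5.0, 3.2) before and (6.5, 1.2) after, so it travelled √(1.5² + 2.0²) ≈ 2.5 units.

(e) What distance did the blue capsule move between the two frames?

2.6

The blue capsule was near (9.2, 1.5) before and (11.7, 2.1) after, so it travelled √(2.5² + 0.6²) ≈ 2.6 units.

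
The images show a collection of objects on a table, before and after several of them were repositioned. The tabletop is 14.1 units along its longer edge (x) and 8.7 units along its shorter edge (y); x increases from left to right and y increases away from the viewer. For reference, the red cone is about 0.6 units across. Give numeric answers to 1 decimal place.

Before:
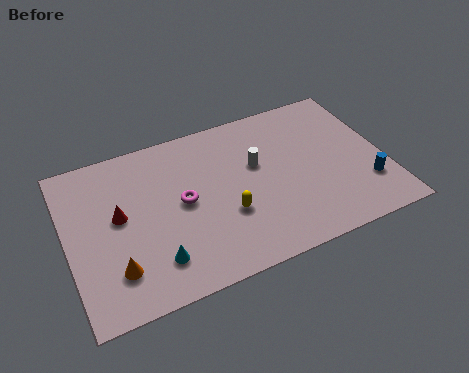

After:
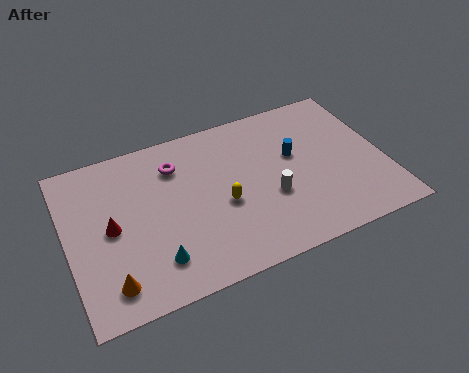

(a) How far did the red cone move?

0.6

The red cone was near (2.3, 4.8) before and (1.9, 4.3) after, so it travelled √(0.4² + 0.5²) ≈ 0.6 units.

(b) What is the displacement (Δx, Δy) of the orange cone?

(-0.3, -0.6)

From the two frames, the orange cone sits at roughly (1.9, 2.1) before and (1.6, 1.5) after.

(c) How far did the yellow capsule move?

0.6

From (6.9, 3.1) to (6.8, 3.7), the yellow capsule covered √(0.1² + 0.6²) ≈ 0.6 units.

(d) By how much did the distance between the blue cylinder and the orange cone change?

-1.8

They were about 11.2 units apart before and 9.4 after — 1.8 units closer together.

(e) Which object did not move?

the cyan cone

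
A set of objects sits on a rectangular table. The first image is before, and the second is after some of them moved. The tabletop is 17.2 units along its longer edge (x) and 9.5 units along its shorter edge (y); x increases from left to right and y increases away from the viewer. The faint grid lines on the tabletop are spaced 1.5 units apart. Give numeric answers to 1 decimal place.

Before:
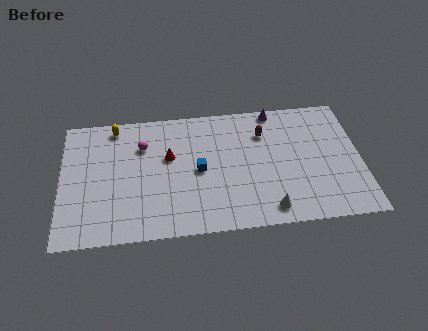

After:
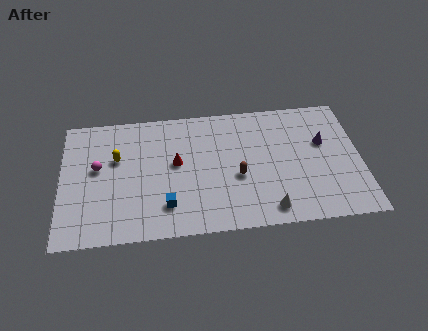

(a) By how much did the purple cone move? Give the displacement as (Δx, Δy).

(2.7, -2.8)

From the two frames, the purple cone sits at roughly (12.4, 8.7) before and (15.1, 5.9) after.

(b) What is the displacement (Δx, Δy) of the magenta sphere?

(-2.6, -1.4)

The magenta sphere was at about (4.7, 6.8) and moved to about (2.1, 5.4).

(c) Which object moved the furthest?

the purple cone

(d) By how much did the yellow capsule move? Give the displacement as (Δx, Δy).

(0.1, -2.4)

The yellow capsule started near (3.1, 8.4) and ended near (3.2, 6.0).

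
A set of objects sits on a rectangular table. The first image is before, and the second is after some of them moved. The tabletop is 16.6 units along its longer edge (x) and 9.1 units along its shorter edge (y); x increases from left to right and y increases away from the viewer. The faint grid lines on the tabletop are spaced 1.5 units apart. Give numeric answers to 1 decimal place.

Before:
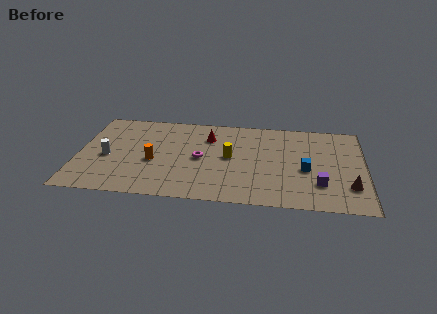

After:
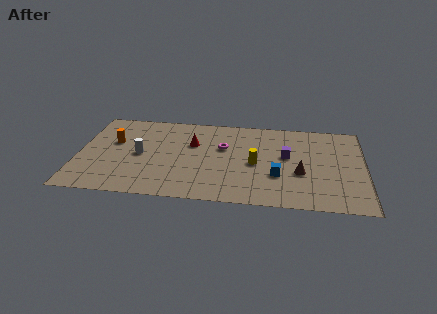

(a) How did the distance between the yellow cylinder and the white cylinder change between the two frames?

-0.4

The distance was about 7.1 in the first image and 6.7 in the second, so they moved 0.4 units closer together.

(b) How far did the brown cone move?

3.0

The brown cone moved from about (15.7, 2.4) to (12.9, 3.5), a distance of √(2.8² + 1.1²) ≈ 3.0.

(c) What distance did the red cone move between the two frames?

1.2

The red cone was near (7.5, 6.7) before and (6.6, 5.9) after, so it travelled √(0.9² + 0.8²) ≈ 1.2 units.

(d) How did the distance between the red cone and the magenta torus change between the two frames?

-0.5

The distance was about 2.3 in the first image and 1.8 in the second, so they moved 0.5 units closer together.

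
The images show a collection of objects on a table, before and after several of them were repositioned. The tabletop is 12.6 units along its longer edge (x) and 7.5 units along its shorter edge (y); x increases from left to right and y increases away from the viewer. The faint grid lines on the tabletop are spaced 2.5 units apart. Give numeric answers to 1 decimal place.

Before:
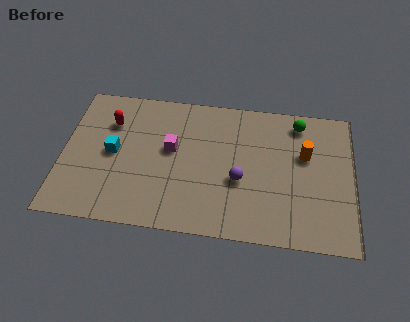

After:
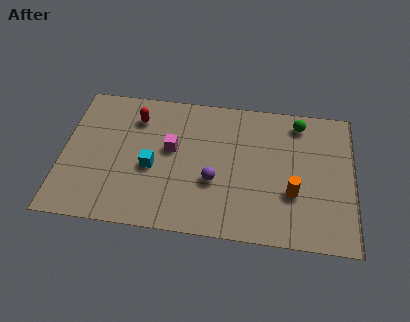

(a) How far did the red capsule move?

1.2

The red capsule moved from about (2.0, 5.4) to (3.1, 5.8), a distance of √(1.1² + 0.4²) ≈ 1.2.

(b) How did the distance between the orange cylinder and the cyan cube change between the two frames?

-2.2

The distance was about 8.3 in the first image and 6.1 in the second, so they moved 2.2 units closer together.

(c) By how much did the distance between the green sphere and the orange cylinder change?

+2.1

They were about 1.7 units apart before and 3.8 after — 2.1 units further apart.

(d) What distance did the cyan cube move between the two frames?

1.8

From (2.2, 3.8) to (3.9, 3.2), the cyan cube covered √(1.7² + 0.6²) ≈ 1.8 units.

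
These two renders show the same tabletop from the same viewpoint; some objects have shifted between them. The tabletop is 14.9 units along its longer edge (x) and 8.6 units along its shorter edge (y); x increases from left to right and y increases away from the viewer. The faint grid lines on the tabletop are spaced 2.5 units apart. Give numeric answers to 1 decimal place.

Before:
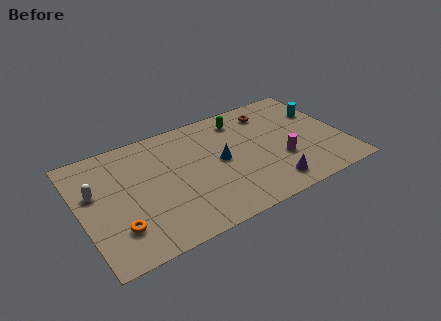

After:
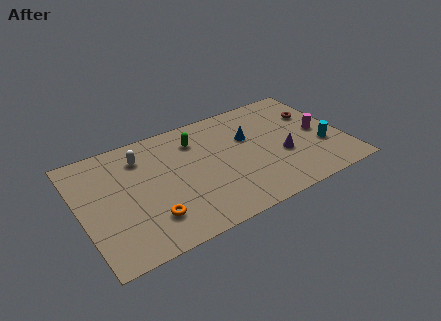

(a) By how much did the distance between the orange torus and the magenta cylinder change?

+0.8

They were about 9.4 units apart before and 10.2 after — 0.8 units further apart.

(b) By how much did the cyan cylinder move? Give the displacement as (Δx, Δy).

(-0.4, -2.8)

The cyan cylinder started near (14.0, 5.8) and ended near (13.6, 3.0).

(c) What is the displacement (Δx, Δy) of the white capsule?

(2.8, 1.4)

From the two frames, the white capsule sits at roughly (0.9, 5.3) before and (3.7, 6.7) after.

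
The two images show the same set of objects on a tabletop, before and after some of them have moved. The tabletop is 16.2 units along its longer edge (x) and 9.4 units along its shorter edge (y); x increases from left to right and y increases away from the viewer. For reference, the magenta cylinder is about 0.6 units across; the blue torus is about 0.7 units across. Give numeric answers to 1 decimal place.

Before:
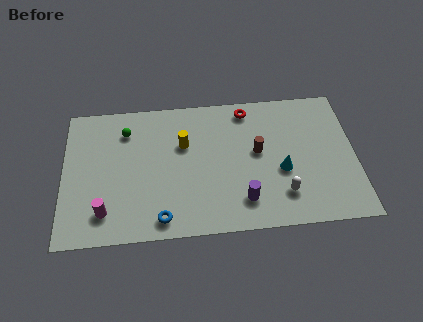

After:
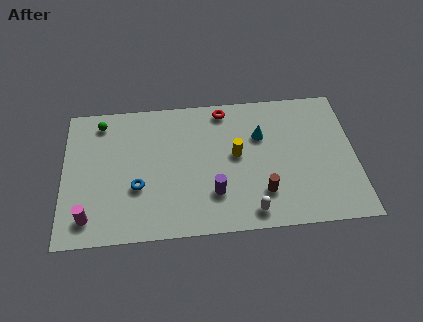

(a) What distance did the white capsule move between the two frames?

2.1

From (12.1, 2.2) to (10.3, 1.2), the white capsule covered √(1.8² + 1.0²) ≈ 2.1 units.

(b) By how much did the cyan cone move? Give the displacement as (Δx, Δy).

(-1.1, 2.5)

The cyan cone started near (12.1, 3.8) and ended near (11.0, 6.3).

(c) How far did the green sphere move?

1.6

The green sphere moved from about (3.5, 7.3) to (2.1, 8.0), a distance of √(1.4² + 0.7²) ≈ 1.6.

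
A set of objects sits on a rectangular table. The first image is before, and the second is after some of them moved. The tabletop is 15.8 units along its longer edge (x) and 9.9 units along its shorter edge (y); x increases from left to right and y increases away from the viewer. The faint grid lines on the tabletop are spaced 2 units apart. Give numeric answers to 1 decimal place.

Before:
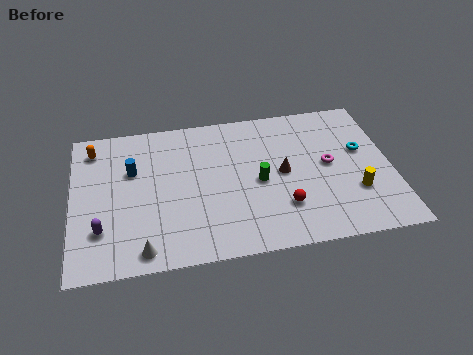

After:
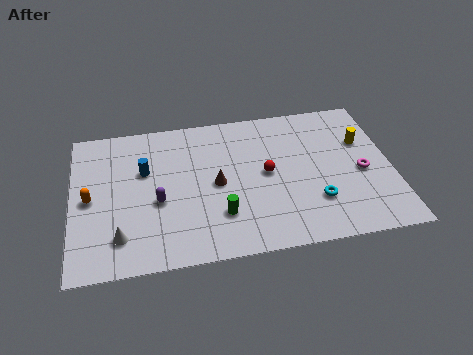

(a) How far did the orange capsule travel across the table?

3.4

From (1.1, 8.2) to (0.9, 4.8), the orange capsule covered √(0.2² + 3.4²) ≈ 3.4 units.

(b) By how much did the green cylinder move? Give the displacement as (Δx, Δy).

(-2.0, -1.9)

The green cylinder started near (9.2, 4.6) and ended near (7.2, 2.7).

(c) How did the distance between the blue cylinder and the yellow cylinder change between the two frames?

-0.5

They were about 11.4 units apart before and 10.9 after — 0.5 units closer together.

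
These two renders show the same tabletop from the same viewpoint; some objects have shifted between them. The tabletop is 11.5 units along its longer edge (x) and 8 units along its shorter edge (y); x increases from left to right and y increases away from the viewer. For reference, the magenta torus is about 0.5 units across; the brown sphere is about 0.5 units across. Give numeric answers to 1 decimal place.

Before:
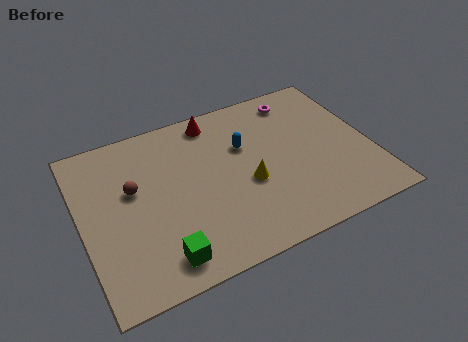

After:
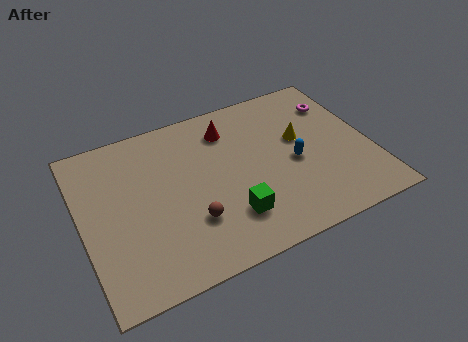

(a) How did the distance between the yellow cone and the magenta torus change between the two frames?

-2.2

The distance was about 4.3 in the first image and 2.1 in the second, so they moved 2.2 units closer together.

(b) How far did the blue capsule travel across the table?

2.4

The blue capsule was near (6.6, 5.2) before and (8.4, 3.6) after, so it travelled √(1.8² + 1.6²) ≈ 2.4 units.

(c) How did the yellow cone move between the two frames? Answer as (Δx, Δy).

(2.3, 1.4)

The yellow cone started near (6.5, 3.3) and ended near (8.8, 4.7).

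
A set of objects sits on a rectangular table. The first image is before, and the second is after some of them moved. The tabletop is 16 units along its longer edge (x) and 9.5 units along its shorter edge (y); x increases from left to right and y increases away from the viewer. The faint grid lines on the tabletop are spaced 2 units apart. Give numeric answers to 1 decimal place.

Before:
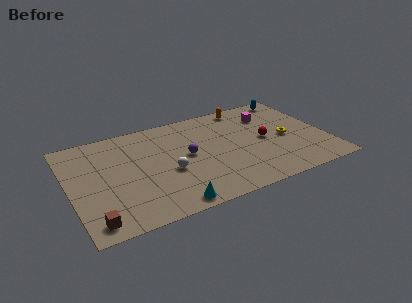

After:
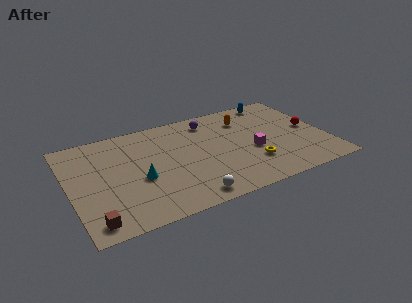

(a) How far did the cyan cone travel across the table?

3.4

The cyan cone moved from about (5.7, 0.9) to (4.2, 3.9), a distance of √(1.5² + 3.0²) ≈ 3.4.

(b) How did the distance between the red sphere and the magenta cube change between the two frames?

+1.4

Before: roughly 2.5 units apart; after: 3.9. That's 1.4 units further apart.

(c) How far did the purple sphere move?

3.4

The purple sphere was near (7.3, 5.0) before and (9.1, 7.9) after, so it travelled √(1.8² + 2.9²) ≈ 3.4 units.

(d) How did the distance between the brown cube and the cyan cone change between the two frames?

-0.5

Before: roughly 4.6 units apart; after: 4.1. That's 0.5 units closer together.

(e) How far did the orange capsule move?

1.3

The orange capsule was near (11.5, 8.5) before and (11.3, 7.2) after, so it travelled √(0.2² + 1.3²) ≈ 1.3 units.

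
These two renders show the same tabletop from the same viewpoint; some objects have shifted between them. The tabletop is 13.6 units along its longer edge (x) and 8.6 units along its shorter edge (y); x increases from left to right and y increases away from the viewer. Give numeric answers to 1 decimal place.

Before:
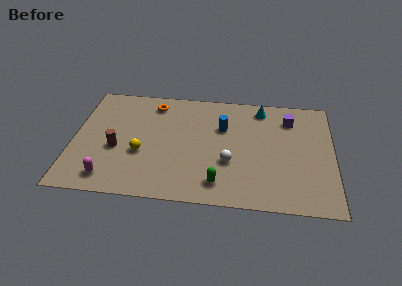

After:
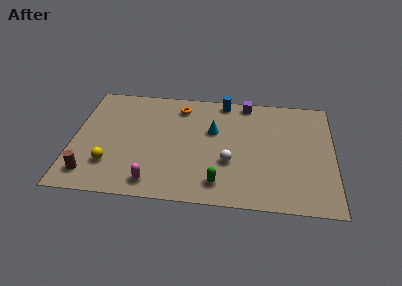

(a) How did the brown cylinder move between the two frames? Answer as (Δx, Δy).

(-1.3, -2.0)

The brown cylinder started near (2.3, 3.5) and ended near (1.0, 1.5).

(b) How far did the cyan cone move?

3.2

The cyan cone moved from about (9.8, 7.4) to (7.3, 5.4), a distance of √(2.5² + 2.0²) ≈ 3.2.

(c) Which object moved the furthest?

the cyan cone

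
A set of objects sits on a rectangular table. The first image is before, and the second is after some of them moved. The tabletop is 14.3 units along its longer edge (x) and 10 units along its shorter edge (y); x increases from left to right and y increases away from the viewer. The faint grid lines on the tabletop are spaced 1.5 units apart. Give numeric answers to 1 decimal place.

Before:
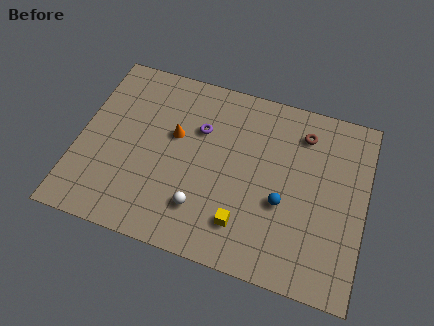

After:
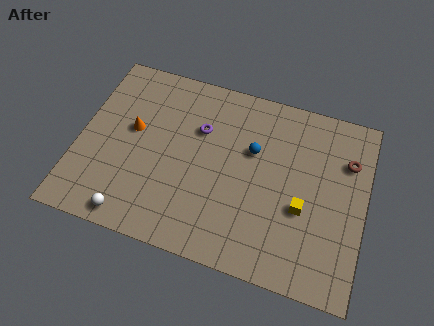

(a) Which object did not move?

the purple torus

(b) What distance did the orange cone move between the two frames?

2.1

The orange cone was near (4.7, 6.0) before and (2.6, 5.7) after, so it travelled √(2.1² + 0.3²) ≈ 2.1 units.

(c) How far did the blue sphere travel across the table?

2.9

The blue sphere moved from about (10.3, 3.9) to (8.6, 6.3), a distance of √(1.7² + 2.4²) ≈ 2.9.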